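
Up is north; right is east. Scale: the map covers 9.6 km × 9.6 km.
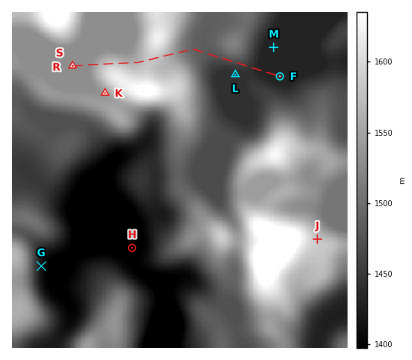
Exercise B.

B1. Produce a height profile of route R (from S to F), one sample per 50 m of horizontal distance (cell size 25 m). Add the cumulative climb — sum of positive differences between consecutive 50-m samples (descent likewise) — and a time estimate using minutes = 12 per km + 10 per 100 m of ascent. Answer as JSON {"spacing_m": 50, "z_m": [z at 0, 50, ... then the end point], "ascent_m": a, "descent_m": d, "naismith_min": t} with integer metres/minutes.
{"spacing_m": 50, "z_m": [1530, 1530, 1530, 1530, 1530, 1530, 1530, 1530, 1530, 1530, 1530, 1535, 1541, 1547, 1553, 1559, 1565, 1570, 1575, 1578, 1581, 1583, 1583, 1583, 1582, 1580, 1578, 1575, 1572, 1569, 1566, 1564, 1562, 1561, 1560, 1560, 1562, 1564, 1566, 1569, 1572, 1575, 1578, 1580, 1582, 1583, 1583, 1583, 1582, 1580, 1578, 1576, 1573, 1569, 1565, 1561, 1556, 1551, 1545, 1540, 1534, 1528, 1522, 1516, 1511, 1506, 1502, 1498, 1495, 1493, 1490, 1489, 1488, 1487, 1486, 1485, 1484, 1483, 1481, 1480, 1479, 1478, 1477, 1476, 1476, 1475, 1475, 1475, 1474, 1474, 1474, 1473, 1472, 1471, 1470, 1469, 1467, 1465, 1463, 1460, 1458, 1455, 1452, 1449, 1446, 1443, 1440, 1437, 1435, 1432, 1431, 1430, 1430, 1430, 1430, 1430, 1430, 1430, 1430, 1430, 1430, 1430, 1430], "ascent_m": 77, "descent_m": 176, "naismith_min": 81}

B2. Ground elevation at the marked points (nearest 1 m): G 1416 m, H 1397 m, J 1583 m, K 1541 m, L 1443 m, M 1430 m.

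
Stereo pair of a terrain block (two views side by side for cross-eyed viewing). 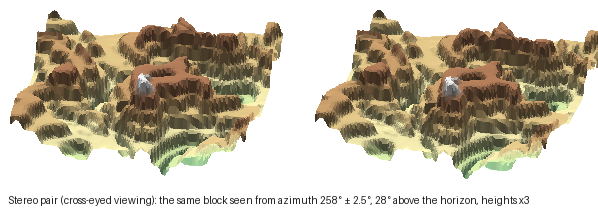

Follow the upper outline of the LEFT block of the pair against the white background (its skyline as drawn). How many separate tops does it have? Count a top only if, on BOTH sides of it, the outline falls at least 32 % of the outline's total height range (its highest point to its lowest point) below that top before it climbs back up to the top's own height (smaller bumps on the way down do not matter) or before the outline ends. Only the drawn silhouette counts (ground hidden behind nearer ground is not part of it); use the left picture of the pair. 0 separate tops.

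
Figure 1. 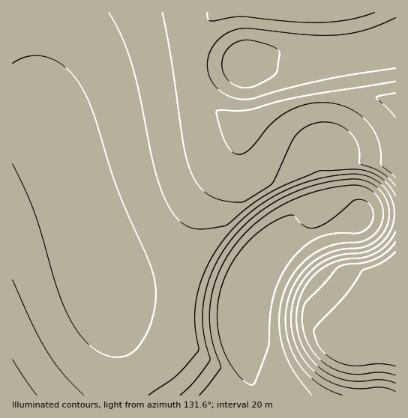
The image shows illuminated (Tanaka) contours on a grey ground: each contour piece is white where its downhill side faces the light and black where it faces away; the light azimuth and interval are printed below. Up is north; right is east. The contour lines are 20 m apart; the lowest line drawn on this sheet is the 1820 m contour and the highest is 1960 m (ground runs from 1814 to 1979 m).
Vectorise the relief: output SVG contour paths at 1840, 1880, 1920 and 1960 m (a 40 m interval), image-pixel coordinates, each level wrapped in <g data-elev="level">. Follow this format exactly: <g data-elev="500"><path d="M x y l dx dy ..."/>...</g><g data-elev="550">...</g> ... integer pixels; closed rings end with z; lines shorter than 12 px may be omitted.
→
<g data-elev="1840"><path d="M396 366l-16-2-26 2-16-4-10-5-7-8-4-6-3-12 4-8 29-30 15-22 21-9 13-10"/><path d="M396 177l-15-13-2-20-8-18-11-11-16-9-12-3-13 0-13 2-14 4-17 11-25 28-6 5-4 1-8-2-6-8-5-14-5-18 4-2 28 0 49-13 99-16"/><path d="M375 12l-29 8-32 3-72-6-30 4-4-2-1-7"/></g><g data-elev="1880"><path d="M396 383l-16-3-20 1-12 0-12-4-12-6-12-10-8-13-6-15-2-15 2-13 4-12 6-11 9-10 9-6 10-5 28-4 11-4 12-9 9-12"/><path d="M12 280l20 44 15 27 15 22 22 22"/><path d="M396 196l-12-15-16-9-14-3-34 2-32 13-20 9-18 12-24 21-26 3-8-1-8-3-12-14-12-24-8-28-12-64-8-29-10-29-13-25"/><path d="M242 87l12-1 21-12 2-4 3-16-2-5-12-5-18-4-10 2-10 6-6 11 1 12 7 11z"/></g><g data-elev="1920"><path d="M342 395l-12-5-12-6-10-9-8-10-7-11-5-13-2-13 0-13 2-14 5-14 7-12 10-11 10-7 12-5 12-3 16-1 9-3 9-6 7-10 3-8 1-9-1-8-3-8-6-7-7-5-7-4-9-1-16 1-18 3-35 12-29 19-26 24-17 28-7 15-4 16-1 15 0 15 7 33-15 21-15 14"/></g><g data-elev="1960"><path d="M249 384l3 1 3-2 13-35 4-47 6-18 8-16 14-17 16-12 18-4 24-1 9-4 5-6 1-8-1-8-6-5-6-2-6 1-24 20-16 7-10-2-11-11-5 0-8 3-14 8-11 9-11 12-10 12-8 15-6 17-3 17 1 18 4 19 6 16 10 14z"/></g>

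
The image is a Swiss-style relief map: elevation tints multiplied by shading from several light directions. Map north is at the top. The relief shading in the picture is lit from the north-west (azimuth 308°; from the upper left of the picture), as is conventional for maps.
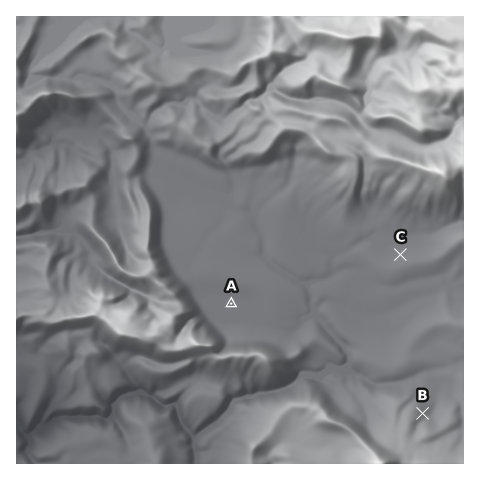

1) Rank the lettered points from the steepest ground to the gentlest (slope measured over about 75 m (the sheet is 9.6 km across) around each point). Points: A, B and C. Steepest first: B C A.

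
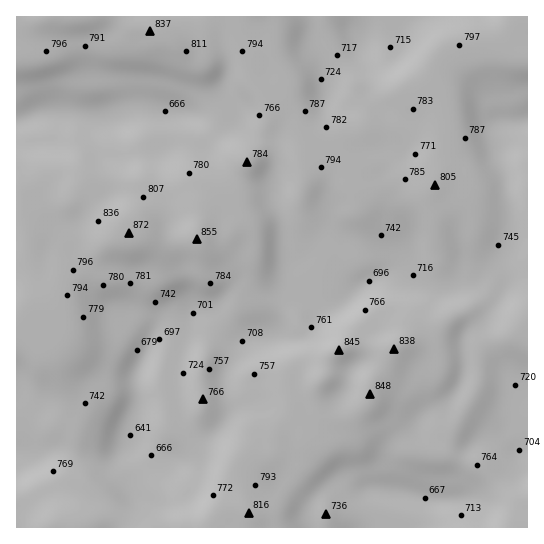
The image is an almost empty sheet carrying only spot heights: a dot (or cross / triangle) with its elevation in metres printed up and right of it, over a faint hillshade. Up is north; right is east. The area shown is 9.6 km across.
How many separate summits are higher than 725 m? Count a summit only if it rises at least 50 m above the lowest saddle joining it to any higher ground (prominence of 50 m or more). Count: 2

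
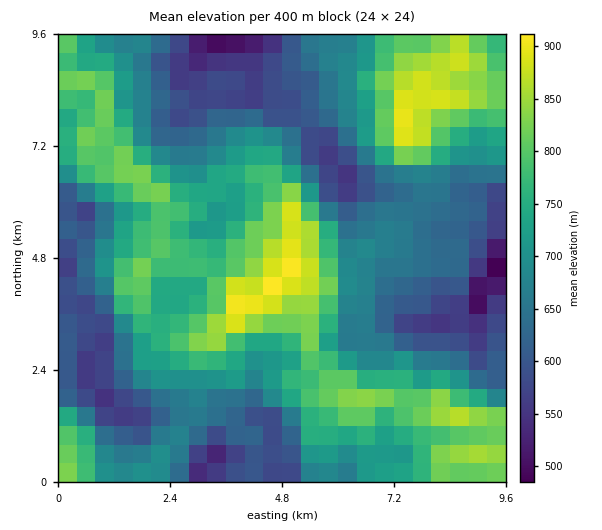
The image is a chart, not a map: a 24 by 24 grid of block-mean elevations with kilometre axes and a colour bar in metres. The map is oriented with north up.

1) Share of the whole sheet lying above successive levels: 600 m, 82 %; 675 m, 57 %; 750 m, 35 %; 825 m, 13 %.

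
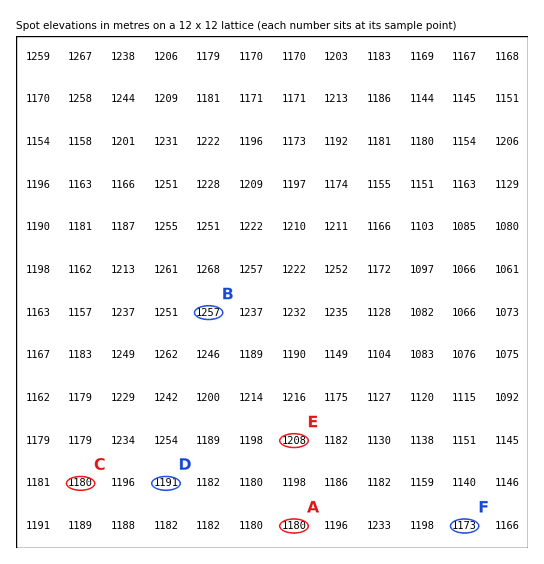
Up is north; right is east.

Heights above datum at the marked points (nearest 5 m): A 1180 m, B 1255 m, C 1180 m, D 1190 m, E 1210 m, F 1175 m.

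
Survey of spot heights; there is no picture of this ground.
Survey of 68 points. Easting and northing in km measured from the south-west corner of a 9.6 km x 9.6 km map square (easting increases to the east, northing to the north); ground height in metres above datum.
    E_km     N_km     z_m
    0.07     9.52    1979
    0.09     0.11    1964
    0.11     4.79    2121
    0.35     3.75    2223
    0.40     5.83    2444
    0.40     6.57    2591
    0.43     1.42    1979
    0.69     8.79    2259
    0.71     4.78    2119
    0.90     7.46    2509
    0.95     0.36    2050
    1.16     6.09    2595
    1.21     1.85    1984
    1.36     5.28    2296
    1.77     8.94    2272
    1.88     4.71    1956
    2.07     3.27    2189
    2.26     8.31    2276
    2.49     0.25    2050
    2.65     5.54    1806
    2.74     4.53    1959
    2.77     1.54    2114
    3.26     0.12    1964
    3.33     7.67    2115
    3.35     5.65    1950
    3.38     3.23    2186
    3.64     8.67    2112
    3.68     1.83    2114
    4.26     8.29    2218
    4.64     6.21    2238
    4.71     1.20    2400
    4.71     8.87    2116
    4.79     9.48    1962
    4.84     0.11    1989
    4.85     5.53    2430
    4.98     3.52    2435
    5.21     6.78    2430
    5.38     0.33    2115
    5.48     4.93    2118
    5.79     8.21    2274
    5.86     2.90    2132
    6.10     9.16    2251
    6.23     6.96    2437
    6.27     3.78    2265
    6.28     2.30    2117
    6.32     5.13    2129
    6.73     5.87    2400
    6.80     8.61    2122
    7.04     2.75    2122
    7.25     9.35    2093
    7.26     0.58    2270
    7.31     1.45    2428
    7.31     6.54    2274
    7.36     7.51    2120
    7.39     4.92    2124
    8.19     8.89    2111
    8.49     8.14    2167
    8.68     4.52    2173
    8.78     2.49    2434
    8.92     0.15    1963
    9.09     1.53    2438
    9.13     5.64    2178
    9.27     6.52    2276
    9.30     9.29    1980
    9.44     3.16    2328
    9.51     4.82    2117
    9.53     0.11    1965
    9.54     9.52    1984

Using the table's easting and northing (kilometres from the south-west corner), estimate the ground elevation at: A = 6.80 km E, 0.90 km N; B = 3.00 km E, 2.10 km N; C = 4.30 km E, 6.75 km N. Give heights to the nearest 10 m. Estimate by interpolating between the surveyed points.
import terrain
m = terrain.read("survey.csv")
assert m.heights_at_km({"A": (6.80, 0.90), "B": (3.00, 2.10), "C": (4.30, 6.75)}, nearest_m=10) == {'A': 2210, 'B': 2120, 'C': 2270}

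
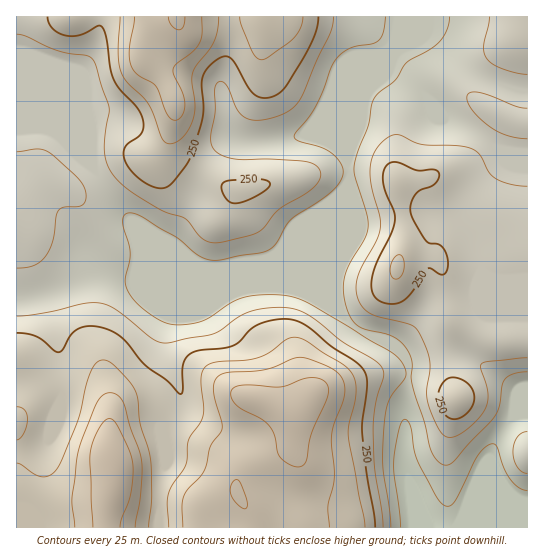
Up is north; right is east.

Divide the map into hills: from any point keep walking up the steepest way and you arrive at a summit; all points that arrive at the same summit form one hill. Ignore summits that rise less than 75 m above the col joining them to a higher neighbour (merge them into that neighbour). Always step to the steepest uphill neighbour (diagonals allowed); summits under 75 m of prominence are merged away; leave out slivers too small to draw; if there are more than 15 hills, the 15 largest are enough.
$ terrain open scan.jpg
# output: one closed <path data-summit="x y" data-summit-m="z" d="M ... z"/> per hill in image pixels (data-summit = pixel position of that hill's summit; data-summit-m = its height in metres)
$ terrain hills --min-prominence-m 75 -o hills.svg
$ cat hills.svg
<path data-summit="114 469" data-summit-m="347" d="M347 184l-13 15-20 13-26 26-13 17-10 5-18 1-30 7-16-4-32 0-36 15-30-6-13 0-36 18-38 8 1 229 396-1-2-40-7-28 0-62 5-24-1-10-4-8-9-8-40-19-14-14-4-15 0-24 11-28z"/><path data-summit="177 17" data-summit-m="328" d="M398 16l-381 0-1 282 15-1 23-6 36-18 13 0 30 6 36-15 32 0 16 4 30-7 18-1 10-5 13-17 26-26 20-13 13-13 2-5-1-27 15-37 1-19 19-45 12-12z"/><path data-summit="397 267" data-summit-m="279" d="M527 16l-128 0-4 25-12 12-18 41-2 23-15 37 0 93-11 28 0 24 4 15 14 14 40 19 9 8 4 8 1 10-5 24 0 62 7 28 3 41 43-1 15-25 27-67 15-19 14-2z"/>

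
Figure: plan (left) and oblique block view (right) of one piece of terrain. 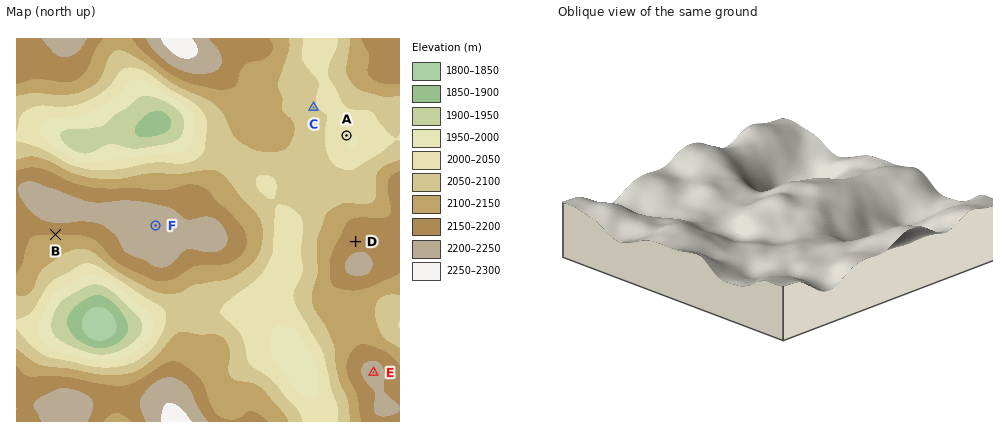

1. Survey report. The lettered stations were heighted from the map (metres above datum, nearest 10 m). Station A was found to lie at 2000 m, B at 2150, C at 2060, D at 2180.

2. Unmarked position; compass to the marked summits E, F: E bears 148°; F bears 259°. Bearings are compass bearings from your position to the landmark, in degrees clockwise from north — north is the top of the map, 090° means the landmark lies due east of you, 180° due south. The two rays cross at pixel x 268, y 204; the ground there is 2060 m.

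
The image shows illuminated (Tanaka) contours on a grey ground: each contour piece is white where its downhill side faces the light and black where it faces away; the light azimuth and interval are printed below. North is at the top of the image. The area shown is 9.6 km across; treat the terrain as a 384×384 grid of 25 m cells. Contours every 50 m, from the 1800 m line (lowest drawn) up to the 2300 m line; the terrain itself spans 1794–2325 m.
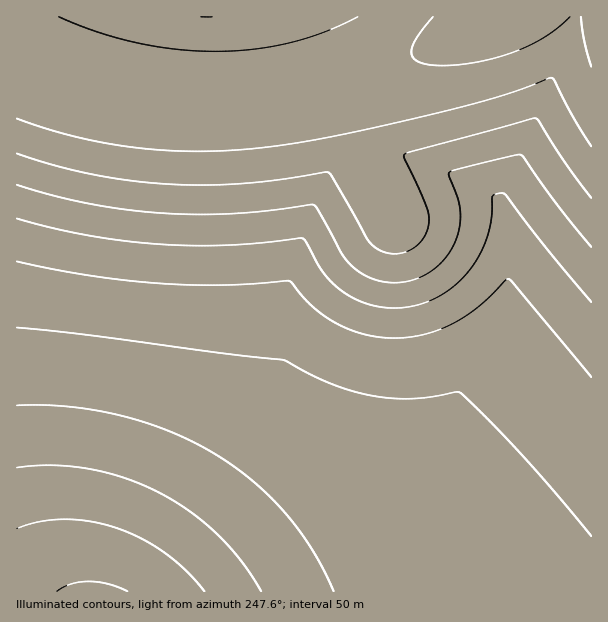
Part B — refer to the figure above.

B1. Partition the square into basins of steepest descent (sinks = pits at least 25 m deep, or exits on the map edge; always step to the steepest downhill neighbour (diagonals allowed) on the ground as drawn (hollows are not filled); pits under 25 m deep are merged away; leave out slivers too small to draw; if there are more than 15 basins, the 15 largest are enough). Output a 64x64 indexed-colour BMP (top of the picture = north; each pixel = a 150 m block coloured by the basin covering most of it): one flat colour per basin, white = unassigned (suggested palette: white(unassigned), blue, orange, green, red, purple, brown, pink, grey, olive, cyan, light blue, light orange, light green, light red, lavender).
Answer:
<image width="64" height="64" href="data:image/bmp;base64,Qk12CAAAAAAAAHYAAAAoAAAAQAAAAEAAAAABAAQAAAAAAAAIAAATCwAAEwsAABAAAAAAAAAA////ALR3HwAOf/8ALKAsACgn1gC9Z5QAS1aMAMJ34wB/f38AIr28AM++FwDox64AeLv/AIrfmACWmP8A1bDFABERERERERERERERERERERERERERERERERERERERERERERERERERERERERERERERERERERERERERERERERERERERERERERERERERERERERERERERERERERERERERERERERERERERERERERERERERERERERERERERERERERERERERERERERERERERERERERERERERERERERERERERERERERERERERERERERERERERERERERERERERERERERERERERERERERERERERERERERERERERERERERERERERERERERERERERERERERERERERERERERERERERERERERERERERERERERERERERERERERERERERERERERERERERERERERERERERERERERERERERERERERERERERERERERERERERERERERERERERERERERERERERERERERERERERERERERERERERERERERERERERERERERERERERERERERERERERERERERERERERERERERERERERERERERERERERERERERERERERERERERERERERERERERERERERERERERERERERERERERERERERERERERERERERERERERERERERERERERERERERERERERERERERERERERERERERERERERERERERERERERERERERERERERERERERERERERERERERERERERERERERERERERERERERERERERERERERERERERERERERERERERERERERERERERERERERERERERERERERERERERERERERERERERERERERERERERERERERERERERERERERERERERERERERERERERERERERERERERERERERERERERERERERERERERERERERERERERERERERERERERERERERERERERERERERERERERERERERERERERERERERERERERERERERERERERERERERERERERERERERERERERERERERERERERERERERERERERERERERERERERERERERERERERERERERERERERERERERERERERERERERERERERERERERERERERERERERERERERERERERERERERERERERERERERERERERERERERERERERERERERERERERERERERERERERERERERERERERERERERERERERERERERERERERERERERERERERERERERERERERERERERERERERERERERERERERERERERERERERERERERERERERERERERERERERERERERERERERERERERERERERERERERERERERERERERERERERERERERERERERERERERERERERERERERERERERERERERERERERERERERERERERERERERERERERERERERERERERERERERERERERERERERERERERERERERERERERERERERERERERERERERERERERERERERERERERERERERERERERERERERERERERERERERERERERERERERERERERERERERERERERERERERERERERERERERERERERERERERERERERERERERERERERERERERERERERERERERERERERERERERERERERERERERERERERERERERERERERERERERERERERERERERERERERERERERERERERERERERERERERERERERERERERERERERERERERERERERERERERERERERERERERERERERERERERERERERERERERERERERERERERERERERERERERERERERERERERERERERERERERERERERERERERERERERERERERERERERERERERERERERERERERERERERERERERERERERERERERERERERERERERERERERERERERERERERERERERERERERERERERERERERERERERERERERERERERERERERERERERERERERERERERERERERERERERERERERERERERERERERERERERERERERERERERERERERERERERERERERERERERERERERERERERERERERERERERERERERERERERERERERERERERERERERERERERERERERERERERERERERERERERERERERERERERERERERERERERERERERERERERERERERERERERERERERERERERERERERERERERERERERERERERERERERERERERERERERERERERERERERERERERERERERERERERERERERERERERERERERERERERERERERERERERERERERERERERERERERERERESIiIiIiIiIiIiIRERERERERERERERERERERERERESIiIiIiIiIiIiIiIiIiERERERERERERERERERERERIiIiIiIiIiIiIiIiIiIiIiIhERERERERERERERERESIiIiIiIiIiIiIiIiIiIiIiIiIhEREREREREREREREiIiIiIiIiIiIiIiIiIiIiIiIiIiIiERERERERERERESIiIiIiIiIiIiIiIiIiIiIiIiIiIiIiERERERERERERIiIiIiIiIiIiIiIiIiIiIiIiIiIiIiIiEREREREREREiIiIiIiIiIiIiIiIiIiIiIiIiIiIiIiIiERERERERESIiIiIiIiIiIiIiIiIiIiIiIiIiIiIiIiIiERERERER"/>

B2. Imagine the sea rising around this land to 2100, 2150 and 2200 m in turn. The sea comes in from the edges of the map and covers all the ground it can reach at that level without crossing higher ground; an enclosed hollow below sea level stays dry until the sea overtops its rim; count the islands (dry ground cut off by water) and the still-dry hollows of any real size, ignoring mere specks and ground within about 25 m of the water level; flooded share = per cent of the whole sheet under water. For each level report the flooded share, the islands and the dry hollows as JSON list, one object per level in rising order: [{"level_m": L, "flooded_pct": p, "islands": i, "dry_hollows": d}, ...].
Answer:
[{"level_m": 2100, "flooded_pct": 58, "islands": 0, "dry_hollows": 0}, {"level_m": 2150, "flooded_pct": 65, "islands": 0, "dry_hollows": 0}, {"level_m": 2200, "flooded_pct": 72, "islands": 0, "dry_hollows": 0}]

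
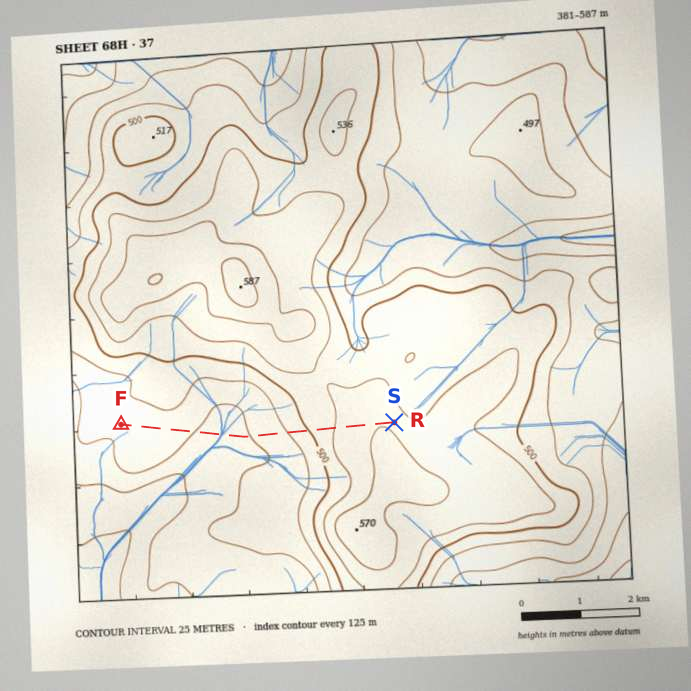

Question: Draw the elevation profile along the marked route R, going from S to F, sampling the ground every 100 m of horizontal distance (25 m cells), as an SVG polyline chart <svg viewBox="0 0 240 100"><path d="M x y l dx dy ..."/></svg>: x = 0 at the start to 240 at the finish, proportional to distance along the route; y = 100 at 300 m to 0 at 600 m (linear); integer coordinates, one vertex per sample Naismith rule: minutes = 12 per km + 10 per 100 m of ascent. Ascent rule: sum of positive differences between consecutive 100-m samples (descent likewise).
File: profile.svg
<svg viewBox="0 0 240 100"><path d="M0 20l5-2 5-1 5 1 5 0 5 1 5 1 5 0 5 1 5 1 5 2 5 2 5 2 5 2 5 2 5 1 5 3 5 2 4 2 5 2 5 2 5 2 5 1 5 1 5 1 5 1 5 1 5 1 5 1 5 1 5 0 5 0 5 0 5-1 5-1 5-2 5-1 5-2 5-1 5-1 5-1 5 0 5 0 5 1 5 0 5 1 5 1 5 0 5 0 1 0"/></svg>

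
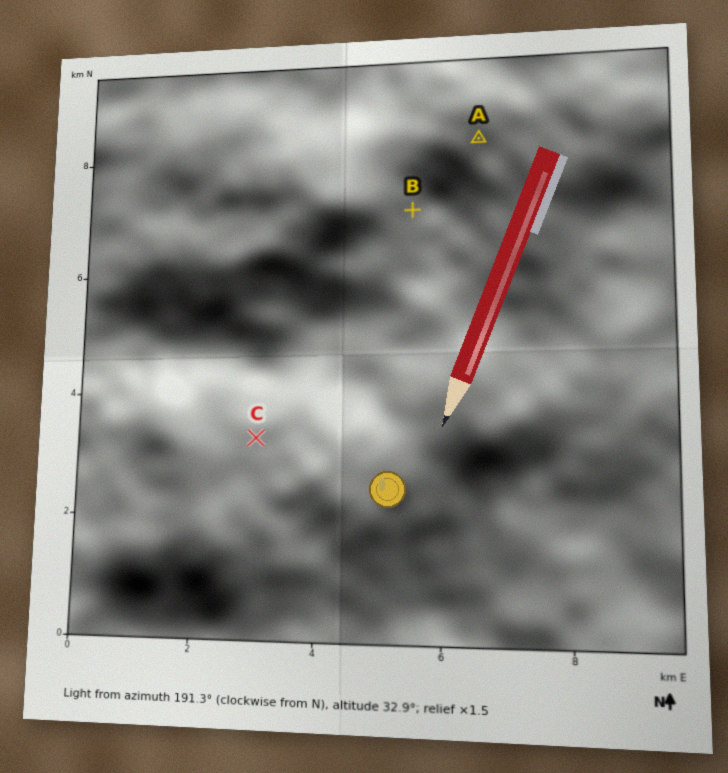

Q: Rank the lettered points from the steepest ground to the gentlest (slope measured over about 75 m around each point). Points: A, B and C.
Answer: B A C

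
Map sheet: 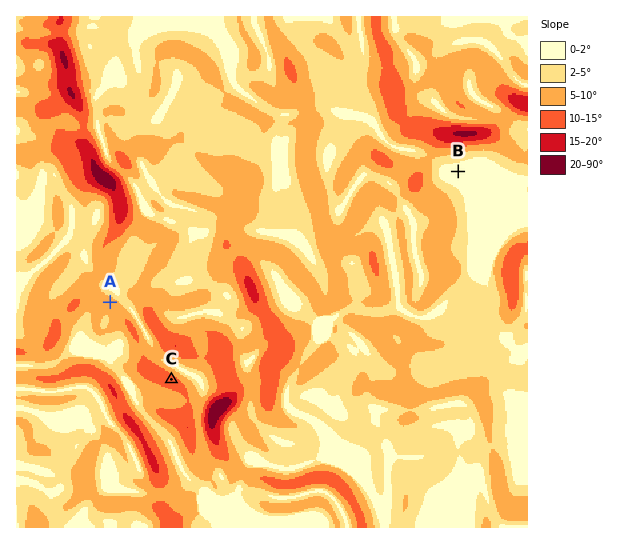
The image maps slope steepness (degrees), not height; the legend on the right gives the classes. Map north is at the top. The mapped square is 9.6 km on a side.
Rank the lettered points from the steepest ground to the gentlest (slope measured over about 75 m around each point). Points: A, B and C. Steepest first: C A B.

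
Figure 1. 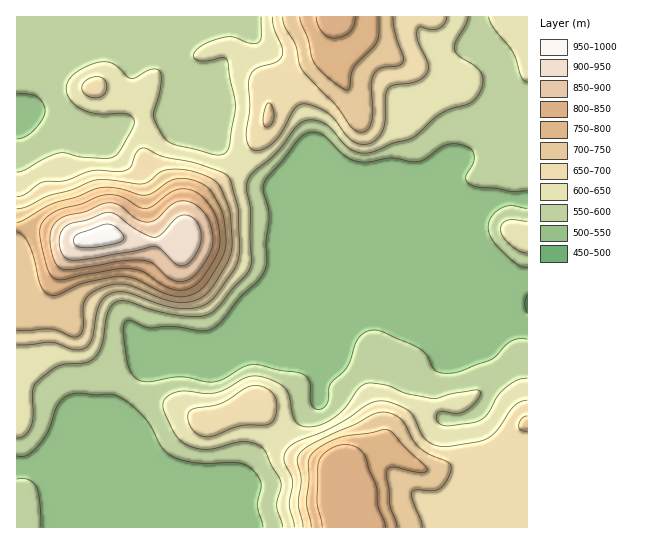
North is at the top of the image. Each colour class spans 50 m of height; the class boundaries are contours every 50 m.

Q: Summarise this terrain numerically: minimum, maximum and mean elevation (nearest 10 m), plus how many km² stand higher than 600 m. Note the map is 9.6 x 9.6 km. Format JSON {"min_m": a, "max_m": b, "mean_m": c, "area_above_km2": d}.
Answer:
{"min_m": 500, "max_m": 970, "mean_m": 610, "area_above_km2": 40.8}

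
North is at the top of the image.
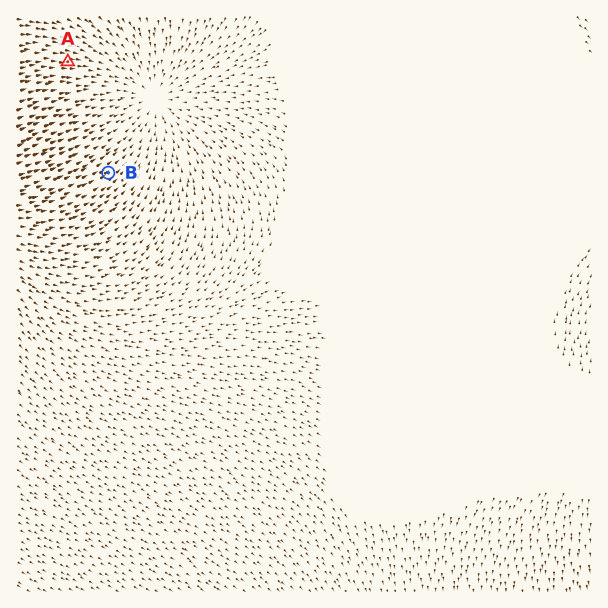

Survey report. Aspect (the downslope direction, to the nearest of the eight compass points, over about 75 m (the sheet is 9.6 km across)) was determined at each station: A E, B NE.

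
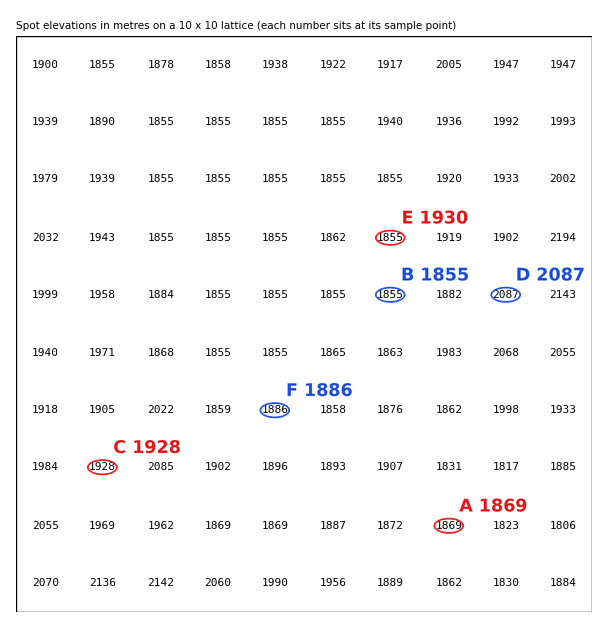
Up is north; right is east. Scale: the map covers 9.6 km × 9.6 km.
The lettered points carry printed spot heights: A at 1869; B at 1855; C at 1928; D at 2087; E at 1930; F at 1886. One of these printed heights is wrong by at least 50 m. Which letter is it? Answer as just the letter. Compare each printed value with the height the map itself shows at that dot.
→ E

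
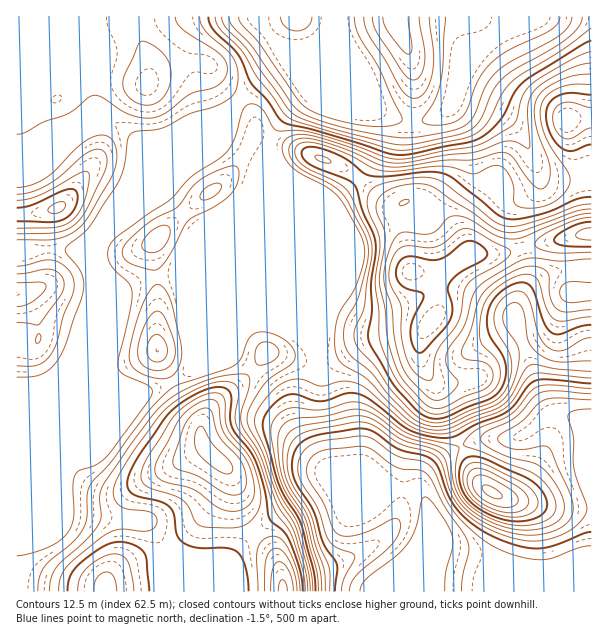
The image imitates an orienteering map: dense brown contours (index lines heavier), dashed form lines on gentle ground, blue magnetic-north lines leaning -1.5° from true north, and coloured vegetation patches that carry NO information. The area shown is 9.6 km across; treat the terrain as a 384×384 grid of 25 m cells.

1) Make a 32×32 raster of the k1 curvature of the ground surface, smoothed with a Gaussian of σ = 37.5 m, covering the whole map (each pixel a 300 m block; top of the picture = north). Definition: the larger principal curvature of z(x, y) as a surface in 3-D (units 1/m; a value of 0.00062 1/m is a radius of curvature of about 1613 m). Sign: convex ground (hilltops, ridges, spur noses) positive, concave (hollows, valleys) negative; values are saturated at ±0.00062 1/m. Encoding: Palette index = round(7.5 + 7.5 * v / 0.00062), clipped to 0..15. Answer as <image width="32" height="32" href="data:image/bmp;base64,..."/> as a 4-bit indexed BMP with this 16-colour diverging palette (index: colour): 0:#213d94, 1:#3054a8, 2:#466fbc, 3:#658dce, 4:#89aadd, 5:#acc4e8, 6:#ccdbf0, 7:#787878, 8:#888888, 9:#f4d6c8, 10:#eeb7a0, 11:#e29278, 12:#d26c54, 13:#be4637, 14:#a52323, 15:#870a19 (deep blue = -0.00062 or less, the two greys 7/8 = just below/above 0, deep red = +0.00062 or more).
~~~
<image width="32" height="32" href="data:image/bmp;base64,Qk12AgAAAAAAAHYAAAAoAAAAIAAAACAAAAABAAQAAAAAAAACAAATCwAAEwsAABAAAAAAAAAAlD0hAKhUMAC8b0YAzo1lAN2qiQDoxKwA8NvMAHh4eACIiIgAyNb0AKC37gB4kuIAVGzSADdGvgAjI6UAGQqHAIiZmYiIh3j/mHd4iImId4iJmqqYeId5/5q5iIiJiIiHeHeamYiHiu53m6iHeIiZh4d3mYeJmIndhniqh4maqqmId4mHeIib2ph3ioia3+y5iIiaqYh5vraId4iIv/7KmIiJmqupit11Z4eIZ++4mYeIiHiZqazblmd3iWjsh4mHiIh4iZq8mZh3doqbuHd5iIiIiHir2meJmIeKvJeJiIeIiIiImu2YeKqZmbzLu3Z4iIiIiJityYiZmJnLvcqHiZmIiLu4eKuZmZiKyYnLqqubiIicyIeLuoiZmsh5qZqYepeHjLiIipiImYq7mYeKlomXh4uniIh4iJiKm6hmeri6mIeKqIiIiIiJqompdnq8q7mIiYeIiIiHecupmaiJmHmYiaqXiIiIiHfMqrvNqYd4mIm8uHiIiIh32nebvO/+3LqIitqIiIiHi8l3qnaKvs78h4icyYiId5y6mqh3dolnvaiHec2YiHnLvMqImYeId4vJiIiKt4rf/am7qql4mIiJuoiId6if/9p2eaqqiLiYeJmIiHeavriIh3d3mYrJmYh4iYeIi6h3d3mXZ5ibyoiZiZmYiJuXd3eJqHiZq6l4iIiZiIqph3h3eriImZioiId3iYibqHd3h4u4eIiHmYiId4mIupiIiIicmHiIh3qIiIiYeadnmpiJq4iIh3Zp"/>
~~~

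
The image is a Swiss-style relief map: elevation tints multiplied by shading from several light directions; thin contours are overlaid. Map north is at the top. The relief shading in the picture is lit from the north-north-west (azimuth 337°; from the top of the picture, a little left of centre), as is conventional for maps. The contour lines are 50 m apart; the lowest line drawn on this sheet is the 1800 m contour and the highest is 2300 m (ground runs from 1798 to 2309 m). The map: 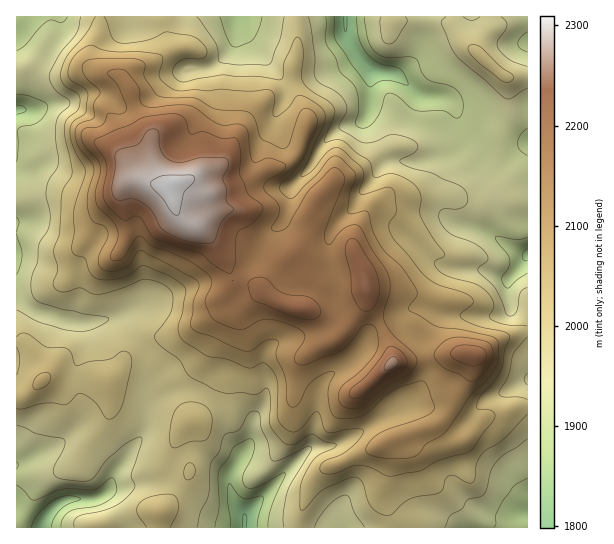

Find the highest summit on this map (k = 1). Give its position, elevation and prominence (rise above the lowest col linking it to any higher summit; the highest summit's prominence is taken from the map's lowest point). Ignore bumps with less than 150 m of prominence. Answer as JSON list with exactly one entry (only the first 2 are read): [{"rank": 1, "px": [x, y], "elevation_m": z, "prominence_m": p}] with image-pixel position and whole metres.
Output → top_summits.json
[{"rank": 1, "px": [173, 183], "elevation_m": 2309, "prominence_m": 511}]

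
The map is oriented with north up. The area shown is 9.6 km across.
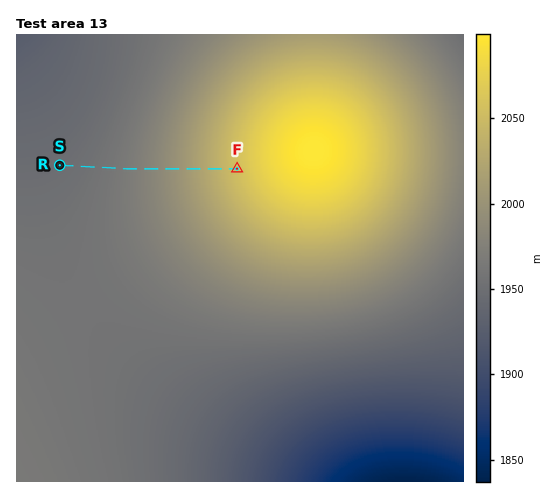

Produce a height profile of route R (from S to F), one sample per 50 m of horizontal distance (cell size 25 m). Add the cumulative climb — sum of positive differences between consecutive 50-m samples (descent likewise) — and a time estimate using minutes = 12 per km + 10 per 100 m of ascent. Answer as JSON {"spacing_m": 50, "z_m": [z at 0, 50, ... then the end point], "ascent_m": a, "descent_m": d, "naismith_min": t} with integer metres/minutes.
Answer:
{"spacing_m": 50, "z_m": [1949, 1950, 1950, 1950, 1951, 1951, 1951, 1952, 1952, 1952, 1953, 1953, 1954, 1954, 1955, 1956, 1956, 1957, 1958, 1958, 1959, 1960, 1961, 1961, 1962, 1963, 1964, 1965, 1966, 1967, 1968, 1970, 1971, 1972, 1973, 1975, 1976, 1977, 1979, 1980, 1982, 1983, 1985, 1986, 1988, 1990, 1992, 1993, 1995, 1997, 1999, 2001, 2003, 2005, 2007, 2009, 2011, 2013, 2015, 2017, 2019, 2022, 2024, 2026, 2028, 2031, 2033, 2035, 2037, 2040, 2042, 2044, 2046, 2048, 2051, 2053, 2055, 2055], "ascent_m": 106, "descent_m": 0, "naismith_min": 56}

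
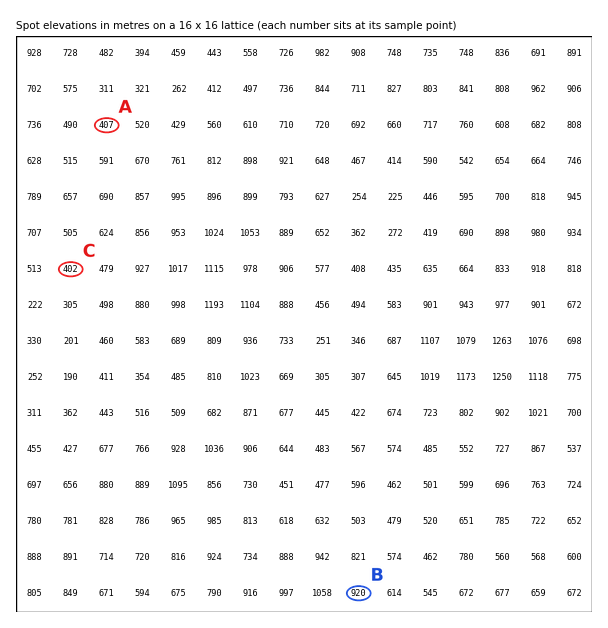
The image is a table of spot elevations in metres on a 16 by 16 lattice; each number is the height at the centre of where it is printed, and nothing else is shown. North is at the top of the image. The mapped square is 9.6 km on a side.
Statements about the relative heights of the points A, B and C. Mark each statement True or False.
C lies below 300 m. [False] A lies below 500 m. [True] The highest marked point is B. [True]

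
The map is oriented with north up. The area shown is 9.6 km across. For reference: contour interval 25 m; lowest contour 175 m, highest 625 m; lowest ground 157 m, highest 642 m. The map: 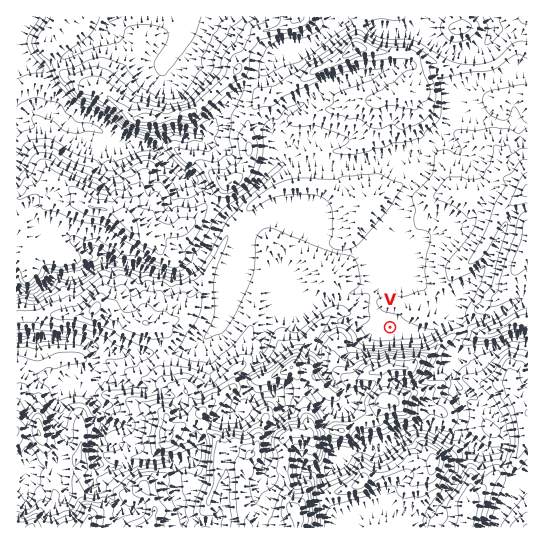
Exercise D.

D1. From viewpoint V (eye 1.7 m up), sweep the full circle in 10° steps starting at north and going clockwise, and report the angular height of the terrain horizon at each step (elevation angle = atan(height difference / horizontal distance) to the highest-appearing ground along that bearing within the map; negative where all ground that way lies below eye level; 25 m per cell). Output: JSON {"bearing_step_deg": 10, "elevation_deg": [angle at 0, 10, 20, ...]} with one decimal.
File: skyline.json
{"bearing_step_deg": 10, "elevation_deg": [0.9, 1.0, 1.0, 0.8, 1.0, 1.5, 2.2, 2.2, 2.0, 3.5, 3.3, 4.5, 5.7, 8.5, 12.3, 13.9, 14.8, 15.8, 16.9, 15.6, 14.0, 12.5, 9.2, 6.5, 5.9, 5.7, 5.2, 3.0, 2.5, 2.0, 1.0, 1.0, 0.7, 0.5, 0.6, 1.1]}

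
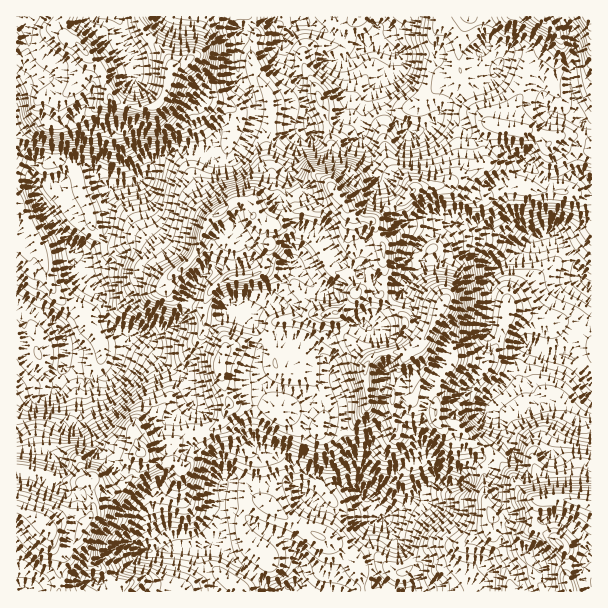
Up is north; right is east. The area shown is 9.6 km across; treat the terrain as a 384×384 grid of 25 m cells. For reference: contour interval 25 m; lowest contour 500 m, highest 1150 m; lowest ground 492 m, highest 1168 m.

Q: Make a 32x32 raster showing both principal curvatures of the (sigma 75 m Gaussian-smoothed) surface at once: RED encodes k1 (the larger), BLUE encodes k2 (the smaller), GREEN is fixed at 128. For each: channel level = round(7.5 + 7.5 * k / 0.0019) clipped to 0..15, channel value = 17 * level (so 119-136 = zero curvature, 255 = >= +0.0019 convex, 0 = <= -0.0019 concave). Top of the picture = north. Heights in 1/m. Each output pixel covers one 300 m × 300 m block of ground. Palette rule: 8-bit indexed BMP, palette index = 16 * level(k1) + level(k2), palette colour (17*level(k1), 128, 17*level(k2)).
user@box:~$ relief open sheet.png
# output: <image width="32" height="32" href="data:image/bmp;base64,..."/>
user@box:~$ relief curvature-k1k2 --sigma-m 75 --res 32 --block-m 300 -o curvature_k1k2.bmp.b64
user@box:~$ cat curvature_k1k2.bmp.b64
<image width="32" height="32" href="data:image/bmp;base64,Qk02CAAAAAAAADYEAAAoAAAAIAAAACAAAAABAAgAAAAAAAAEAAATCwAAEwsAAAABAAAAAAAAAIAAABGAAAAigAAAM4AAAESAAABVgAAAZoAAAHeAAACIgAAAmYAAAKqAAAC7gAAAzIAAAN2AAADugAAA/4AAAACAEQARgBEAIoARADOAEQBEgBEAVYARAGaAEQB3gBEAiIARAJmAEQCqgBEAu4ARAMyAEQDdgBEA7oARAP+AEQAAgCIAEYAiACKAIgAzgCIARIAiAFWAIgBmgCIAd4AiAIiAIgCZgCIAqoAiALuAIgDMgCIA3YAiAO6AIgD/gCIAAIAzABGAMwAigDMAM4AzAESAMwBVgDMAZoAzAHeAMwCIgDMAmYAzAKqAMwC7gDMAzIAzAN2AMwDugDMA/4AzAACARAARgEQAIoBEADOARABEgEQAVYBEAGaARAB3gEQAiIBEAJmARACqgEQAu4BEAMyARADdgEQA7oBEAP+ARAAAgFUAEYBVACKAVQAzgFUARIBVAFWAVQBmgFUAd4BVAIiAVQCZgFUAqoBVALuAVQDMgFUA3YBVAO6AVQD/gFUAAIBmABGAZgAigGYAM4BmAESAZgBVgGYAZoBmAHeAZgCIgGYAmYBmAKqAZgC7gGYAzIBmAN2AZgDugGYA/4BmAACAdwARgHcAIoB3ADOAdwBEgHcAVYB3AGaAdwB3gHcAiIB3AJmAdwCqgHcAu4B3AMyAdwDdgHcA7oB3AP+AdwAAgIgAEYCIACKAiAAzgIgARICIAFWAiABmgIgAd4CIAIiAiACZgIgAqoCIALuAiADMgIgA3YCIAO6AiAD/gIgAAICZABGAmQAigJkAM4CZAESAmQBVgJkAZoCZAHeAmQCIgJkAmYCZAKqAmQC7gJkAzICZAN2AmQDugJkA/4CZAACAqgARgKoAIoCqADOAqgBEgKoAVYCqAGaAqgB3gKoAiICqAJmAqgCqgKoAu4CqAMyAqgDdgKoA7oCqAP+AqgAAgLsAEYC7ACKAuwAzgLsARIC7AFWAuwBmgLsAd4C7AIiAuwCZgLsAqoC7ALuAuwDMgLsA3YC7AO6AuwD/gLsAAIDMABGAzAAigMwAM4DMAESAzABVgMwAZoDMAHeAzACIgMwAmYDMAKqAzAC7gMwAzIDMAN2AzADugMwA/4DMAACA3QARgN0AIoDdADOA3QBEgN0AVYDdAGaA3QB3gN0AiIDdAJmA3QCqgN0Au4DdAMyA3QDdgN0A7oDdAP+A3QAAgO4AEYDuACKA7gAzgO4ARIDuAFWA7gBmgO4Ad4DuAIiA7gCZgO4AqoDuALuA7gDMgO4A3YDuAO6A7gD/gO4AAID/ABGA/wAigP8AM4D/AESA/wBVgP8AZoD/AHeA/wCIgP8AmYD/AKqA/wC7gP8AzID/AN2A/wDugP8A/4D/AHV11nNx1vfWpqmUt8izlHGmh5ekk7eUlpd2hMa1k/iShZbGlvWlg6WGhqa2gqe6k4aGp6XX1pOnl3Z1laZy83OHuLTXk3JicnOEdHSoqJaDp7i2pqZitrjIppWlcrX5lJfJtdfHlYWGZZWVhbeFhbfIqJZ0c4WVqJa2t6T31KOD57i2pvmUdJWWyJWFlpe4pnSVp5RjlIVjhabWctakpMenhXKVxeeVcpbWdHSXl6d0hbaCUJWlc6S057PG+Pj42LXGs9jqktWlpPpzU4WWhYaDk4SVprelcXDTgviik4ODpYST+YKVyOe0xrR0p5eVg5e5hYS4lJaUt6PGcPd1l6iWp6SEpbfXlJamxpaWdIW3ybilhLbHg8bH97WB2KemdaWopnOFlfqldZaU55alyKemp8H2srWk+OZicpWUtoWFdHKEloZ0tra4hHTXp5aYl4WWcPnApqT3hIKEmIaFp4aHhoSWhGSFp7eTlPZ1dYWVl4Ry9oCkpdVzlYKFl6iYhnWmc4angoWVg4Sm+XWFqJeYc6T4YNa1k9ikuJOXh4WDhbmDlqeVhYWFuKTpt4SXh4WFxcT09/iC15TGhGSEhYeVp2C3t4NRgoOE5bWVlKaEhZSkZWO01tW0Y5K2hZiXloWTpce1xKWmlLL2YoWFpaXm+cR0lNaU+MiDkdmll5iXhpfXlmKVtfrpgPaScYN1lpRh6NbWYKfr+6ShyYaGhoaYx6V0hJW4tvezkPX3+LSVhKa0g9WRo8bmhXCnppeGc5fYhHOGhLaWhPWklIKjpGOGpqWF+HODo6SjcpKFp6WGl9iAg7Smp5d2g/aWlbbXk6aEt3T3pYK4lqenhXJ0hIfGopK4tpSohoaE+KWEyNiThXXX98aDhXWEg4SGhEGDldZwt5elpaiVhqak9+bIdLbExveTw/WEc5W3uJW3tsfHkqOGt3RycWOnl5Slx8emo6P6tYNTx/n2yJWEtsi2x6aDppakcpWFcaa4hXJytaeR+cbHoqbGloanx8ilcqSVkoJyknKFt4RhgJKEl3K2loKSs3Jz13SGlpeGpIJy2Za2w9nZxqeltbfFpYWFlZWmdVHWhnTWYnN1ppS319e3uJW2t6ekxaXk+baTqJSnlLeGk8WGhaaml3SWuKiXlnSEc8bJuKaz+LPl+IOmppWVt5Tnt4aGhbe3l5WVhqeXhpaVxoaGpsS0UnP4laSEcteWg+eFhpeGdLaXmId0lpeGg5WVh3W295R0hPn46YOS14SmpWN0p5ZjpZanhoaFlpajkqOVx/iUdIP2taf4s4LXcafIppZ0hISnlqeGdHSElPWRk6fWg5Wk5tVkdcSDc9akg5KVtpZ1hJa4l6aUlpb3oLU="/>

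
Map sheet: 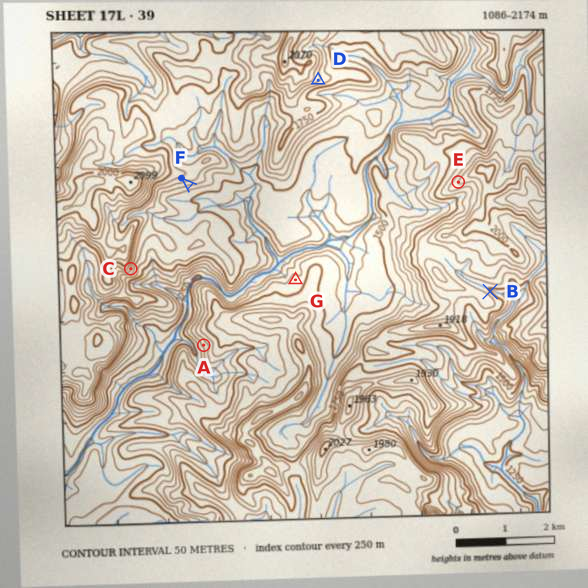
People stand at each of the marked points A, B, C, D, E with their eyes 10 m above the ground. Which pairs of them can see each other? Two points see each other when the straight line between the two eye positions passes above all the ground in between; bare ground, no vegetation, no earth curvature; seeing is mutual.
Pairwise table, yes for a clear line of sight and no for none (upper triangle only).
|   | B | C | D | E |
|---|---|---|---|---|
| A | no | yes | no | no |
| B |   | no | no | no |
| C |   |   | yes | yes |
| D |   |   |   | yes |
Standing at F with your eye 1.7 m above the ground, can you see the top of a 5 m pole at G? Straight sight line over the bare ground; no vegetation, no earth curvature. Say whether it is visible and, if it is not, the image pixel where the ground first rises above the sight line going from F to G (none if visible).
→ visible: true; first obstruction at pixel None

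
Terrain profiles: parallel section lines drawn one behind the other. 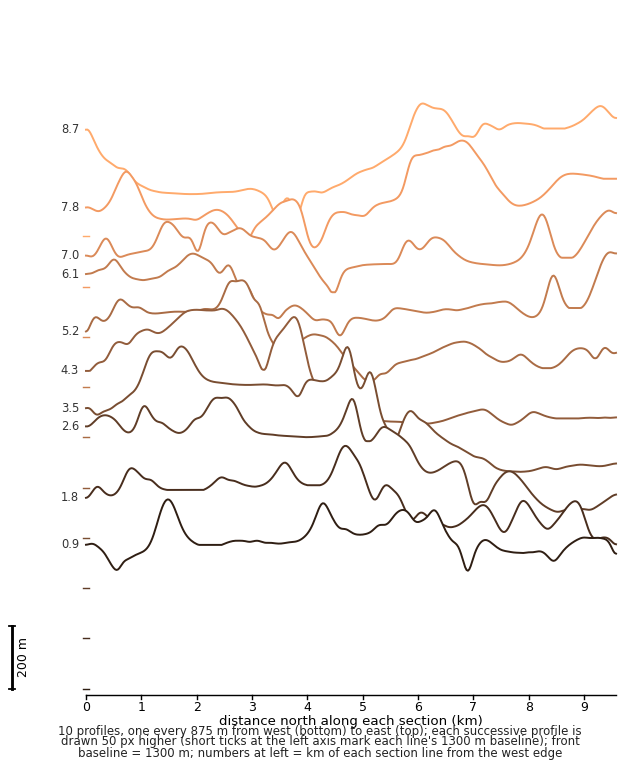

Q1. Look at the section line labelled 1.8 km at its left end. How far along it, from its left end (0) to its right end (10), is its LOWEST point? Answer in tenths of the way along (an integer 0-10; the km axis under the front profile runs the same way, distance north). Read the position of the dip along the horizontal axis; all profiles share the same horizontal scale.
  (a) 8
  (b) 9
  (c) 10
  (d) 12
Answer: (c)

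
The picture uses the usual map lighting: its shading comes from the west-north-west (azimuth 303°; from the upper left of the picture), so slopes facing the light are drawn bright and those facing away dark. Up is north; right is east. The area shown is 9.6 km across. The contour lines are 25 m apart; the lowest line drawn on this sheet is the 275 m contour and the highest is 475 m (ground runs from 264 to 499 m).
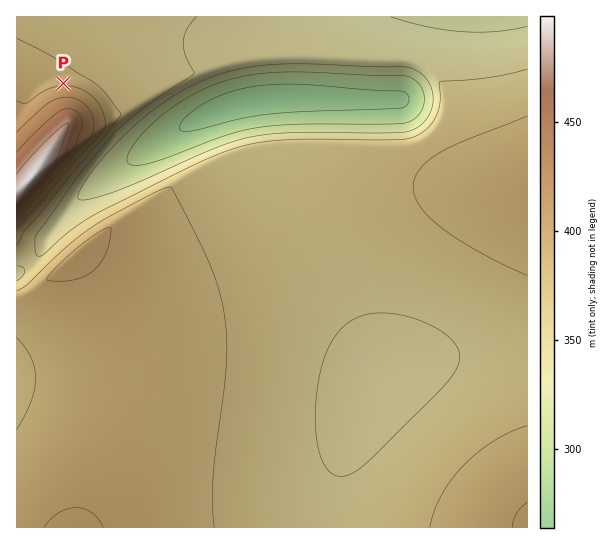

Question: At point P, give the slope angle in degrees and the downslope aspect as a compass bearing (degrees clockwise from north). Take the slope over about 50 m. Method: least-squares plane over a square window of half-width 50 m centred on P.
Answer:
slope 7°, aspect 359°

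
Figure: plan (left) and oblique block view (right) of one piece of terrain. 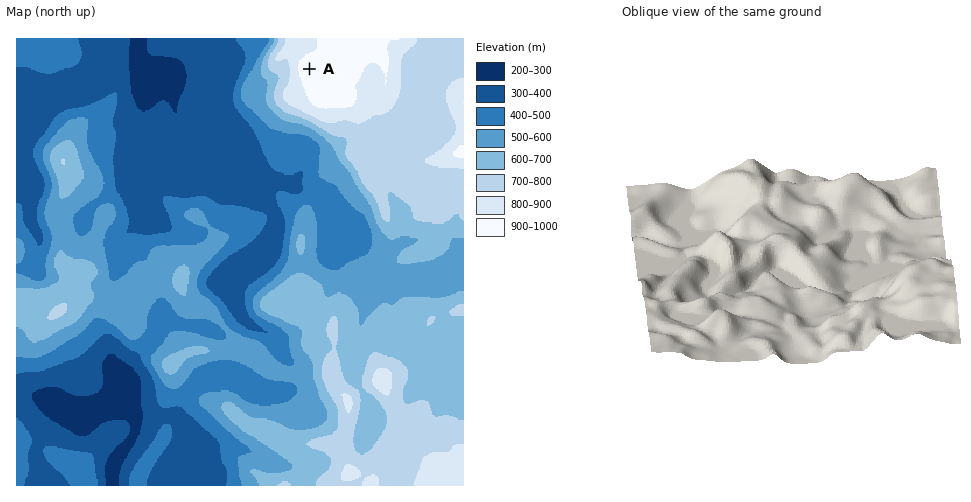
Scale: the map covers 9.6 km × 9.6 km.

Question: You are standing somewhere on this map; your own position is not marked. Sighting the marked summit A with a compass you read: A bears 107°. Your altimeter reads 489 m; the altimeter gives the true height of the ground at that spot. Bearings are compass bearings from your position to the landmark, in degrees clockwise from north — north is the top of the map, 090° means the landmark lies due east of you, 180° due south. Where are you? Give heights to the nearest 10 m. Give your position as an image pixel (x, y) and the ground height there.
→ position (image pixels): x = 260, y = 54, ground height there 490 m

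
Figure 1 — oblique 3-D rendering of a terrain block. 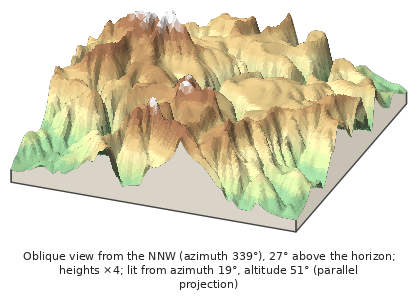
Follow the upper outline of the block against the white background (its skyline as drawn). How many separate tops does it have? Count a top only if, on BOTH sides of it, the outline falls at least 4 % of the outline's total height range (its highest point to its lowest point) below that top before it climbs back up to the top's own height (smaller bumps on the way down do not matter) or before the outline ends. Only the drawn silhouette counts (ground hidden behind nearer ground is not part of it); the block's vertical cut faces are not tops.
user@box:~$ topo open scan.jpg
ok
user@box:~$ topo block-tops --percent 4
5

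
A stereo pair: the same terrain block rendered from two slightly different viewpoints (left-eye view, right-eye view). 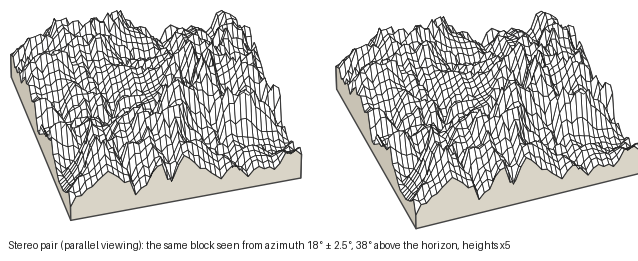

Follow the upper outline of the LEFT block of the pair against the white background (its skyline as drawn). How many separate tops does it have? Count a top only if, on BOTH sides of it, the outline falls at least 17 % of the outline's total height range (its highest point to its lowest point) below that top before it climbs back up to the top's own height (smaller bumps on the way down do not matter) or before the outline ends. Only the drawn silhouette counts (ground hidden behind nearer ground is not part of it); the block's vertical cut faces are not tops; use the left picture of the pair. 2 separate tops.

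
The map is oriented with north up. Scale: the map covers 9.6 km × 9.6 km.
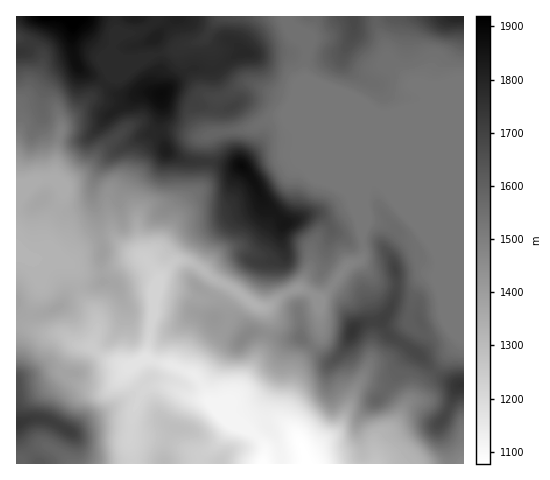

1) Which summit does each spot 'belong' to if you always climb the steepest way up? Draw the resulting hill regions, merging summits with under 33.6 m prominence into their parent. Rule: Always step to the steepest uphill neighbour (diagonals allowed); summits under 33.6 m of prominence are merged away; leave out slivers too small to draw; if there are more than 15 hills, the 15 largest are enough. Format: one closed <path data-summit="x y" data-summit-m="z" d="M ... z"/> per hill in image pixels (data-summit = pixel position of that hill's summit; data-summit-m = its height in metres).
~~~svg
<path data-summit="73 17" data-summit-m="1919" d="M286 16l-269 0-1 239 23 4 9-6-3-12 1-14 18-32-2-9-8-6 3-35 6-23 11-8 37-37 20-9 14-10 28-7 8-5 2 1-1 7 2 7 14 28 10 7 10 2-4 20 0 13 2 2 32-4 23-10 14-3 5 10 8 8 10 23 27 27 15 9 6 12 1-3-52-121 3-36-14-12z"/><path data-summit="242 166" data-summit-m="1885" d="M285 116l-14 3-19 9-36 5-9 4 2 27-6 22-19 18-21 39-16 16 9 13 3 9 3-7 11-12 5-2 10 1 13 7 12 10 23 12 17 14 12 4 20-14 10-5 11 1 14 10 10-10 16-24 12-5 4-4 0-36-10-25-4-5-13-7-27-27-10-23-8-8z"/><path data-summit="161 94" data-summit-m="1881" d="M182 46l-9 5-28 7-14 10-20 9-37 37-11 8-6 23-3 35 8 6 2 9-18 32-1 14 3 12-2 3 6-1 12 7 5 0 19-17 24-6 34 21 17-17 21-39 19-18 6-22-2-27 9-5-2-14 4-20-10-2-10-7-14-28z"/><path data-summit="353 330" data-summit-m="1748" d="M376 182l-6 1-6 10-2 64-4 4-11 5-17 24-12 10 2 36-25 34-11 48 13 17 8 20 34-27 14-35 8-11 11 3 13 7 14 14 0 11 7-12 10-8 10-16 15-16 19-26-16-43 0 15 4 9-2 5-16 8-9 0-11-7-1-11 6-22 11-15 8-1 3-3 3-5 0-12-6-14-46-53z"/><path data-summit="17 423" data-summit-m="1742" d="M52 255l-12 4-24-3 0 207 115 1-2-26 4-24 8-19 6-6-10-8-7-14-26-9-12-11 6-15-2-16-16-23-6-24z"/><path data-summit="463 385" data-summit-m="1750" d="M463 184l-82 1 53 58 6 14 0 12-3 5-3 3-8 1-11 15-6 22 1 11 11 7 9 0 16-8 2-5-4-9 0-15 15 37 0 8-18 24-15 16-10 16-10 8-9 16 3-11-4-7-14-14-21-7-8 11-14 35-20 17-14 8 2 11 157-1z"/><path data-summit="354 17" data-summit-m="1680" d="M376 16l-89 1 7 16 14 12-3 36 57 136 0-16 4-14 4-4 6-1 26-27 22-51 0-8-24-24-12-9-2-17-7-15z"/><path data-summit="459 17" data-summit-m="1798" d="M463 16l-87 1 0 7 11 26 1 13 12 9 24 24 0 8-22 51-26 26 1 2 87 0z"/><path data-summit="165 462" data-summit-m="1311" d="M166 386l-19 2-10 14-4 12-4 24 3 26 131-1 3-10-3-9-6-8-20-14-6-6-2-6-21-10-20-4z"/>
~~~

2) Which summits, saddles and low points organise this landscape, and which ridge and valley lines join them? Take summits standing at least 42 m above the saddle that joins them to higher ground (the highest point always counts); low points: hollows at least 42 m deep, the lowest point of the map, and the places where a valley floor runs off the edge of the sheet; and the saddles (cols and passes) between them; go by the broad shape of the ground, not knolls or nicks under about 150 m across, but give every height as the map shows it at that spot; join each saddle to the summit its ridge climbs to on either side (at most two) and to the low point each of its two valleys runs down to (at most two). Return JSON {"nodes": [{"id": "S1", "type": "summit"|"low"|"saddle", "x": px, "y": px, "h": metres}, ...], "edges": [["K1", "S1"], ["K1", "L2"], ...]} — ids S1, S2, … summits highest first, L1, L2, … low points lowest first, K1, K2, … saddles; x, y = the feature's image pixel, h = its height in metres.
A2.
{"nodes": [
{"id": "S1", "type": "summit", "x": 71, "y": 17, "h": 1919},
{"id": "S2", "type": "summit", "x": 242, "y": 166, "h": 1885},
{"id": "S3", "type": "summit", "x": 161, "y": 94, "h": 1881},
{"id": "S4", "type": "summit", "x": 460, "y": 17, "h": 1798},
{"id": "S5", "type": "summit", "x": 462, "y": 385, "h": 1750},
{"id": "S6", "type": "summit", "x": 353, "y": 332, "h": 1748},
{"id": "S7", "type": "summit", "x": 17, "y": 424, "h": 1742},
{"id": "S8", "type": "summit", "x": 353, "y": 17, "h": 1680},
{"id": "S9", "type": "summit", "x": 235, "y": 349, "h": 1441},
{"id": "L1", "type": "low", "x": 306, "y": 463, "h": 1077},
{"id": "K1", "type": "saddle", "x": 104, "y": 83, "h": 1783},
{"id": "K2", "type": "saddle", "x": 207, "y": 161, "h": 1731},
{"id": "K3", "type": "saddle", "x": 434, "y": 371, "h": 1641},
{"id": "K4", "type": "saddle", "x": 376, "y": 17, "h": 1603},
{"id": "K5", "type": "saddle", "x": 227, "y": 132, "h": 1584},
{"id": "K6", "type": "saddle", "x": 385, "y": 391, "h": 1581},
{"id": "K7", "type": "saddle", "x": 306, "y": 54, "h": 1545},
{"id": "K8", "type": "saddle", "x": 362, "y": 238, "h": 1524},
{"id": "K9", "type": "saddle", "x": 101, "y": 269, "h": 1375},
{"id": "K10", "type": "saddle", "x": 132, "y": 461, "h": 1242}],
"edges": [["K1", "S1"], ["K1", "S3"], ["K1", "L1"], ["K2", "S3"], ["K2", "S2"], ["K2", "L1"], ["K3", "S5"], ["K3", "S6"], ["K3", "L1"], ["K4", "S4"], ["K4", "S8"], ["K4", "L1"], ["K5", "S1"], ["K5", "S2"], ["K5", "L1"], ["K6", "S5"], ["K6", "S6"], ["K6", "L1"], ["K7", "S1"], ["K7", "S4"], ["K7", "L1"], ["K8", "S2"], ["K8", "S6"], ["K8", "L1"], ["K9", "S3"], ["K9", "S7"], ["K9", "L1"], ["K10", "S7"], ["K10", "S9"], ["K10", "L1"]]}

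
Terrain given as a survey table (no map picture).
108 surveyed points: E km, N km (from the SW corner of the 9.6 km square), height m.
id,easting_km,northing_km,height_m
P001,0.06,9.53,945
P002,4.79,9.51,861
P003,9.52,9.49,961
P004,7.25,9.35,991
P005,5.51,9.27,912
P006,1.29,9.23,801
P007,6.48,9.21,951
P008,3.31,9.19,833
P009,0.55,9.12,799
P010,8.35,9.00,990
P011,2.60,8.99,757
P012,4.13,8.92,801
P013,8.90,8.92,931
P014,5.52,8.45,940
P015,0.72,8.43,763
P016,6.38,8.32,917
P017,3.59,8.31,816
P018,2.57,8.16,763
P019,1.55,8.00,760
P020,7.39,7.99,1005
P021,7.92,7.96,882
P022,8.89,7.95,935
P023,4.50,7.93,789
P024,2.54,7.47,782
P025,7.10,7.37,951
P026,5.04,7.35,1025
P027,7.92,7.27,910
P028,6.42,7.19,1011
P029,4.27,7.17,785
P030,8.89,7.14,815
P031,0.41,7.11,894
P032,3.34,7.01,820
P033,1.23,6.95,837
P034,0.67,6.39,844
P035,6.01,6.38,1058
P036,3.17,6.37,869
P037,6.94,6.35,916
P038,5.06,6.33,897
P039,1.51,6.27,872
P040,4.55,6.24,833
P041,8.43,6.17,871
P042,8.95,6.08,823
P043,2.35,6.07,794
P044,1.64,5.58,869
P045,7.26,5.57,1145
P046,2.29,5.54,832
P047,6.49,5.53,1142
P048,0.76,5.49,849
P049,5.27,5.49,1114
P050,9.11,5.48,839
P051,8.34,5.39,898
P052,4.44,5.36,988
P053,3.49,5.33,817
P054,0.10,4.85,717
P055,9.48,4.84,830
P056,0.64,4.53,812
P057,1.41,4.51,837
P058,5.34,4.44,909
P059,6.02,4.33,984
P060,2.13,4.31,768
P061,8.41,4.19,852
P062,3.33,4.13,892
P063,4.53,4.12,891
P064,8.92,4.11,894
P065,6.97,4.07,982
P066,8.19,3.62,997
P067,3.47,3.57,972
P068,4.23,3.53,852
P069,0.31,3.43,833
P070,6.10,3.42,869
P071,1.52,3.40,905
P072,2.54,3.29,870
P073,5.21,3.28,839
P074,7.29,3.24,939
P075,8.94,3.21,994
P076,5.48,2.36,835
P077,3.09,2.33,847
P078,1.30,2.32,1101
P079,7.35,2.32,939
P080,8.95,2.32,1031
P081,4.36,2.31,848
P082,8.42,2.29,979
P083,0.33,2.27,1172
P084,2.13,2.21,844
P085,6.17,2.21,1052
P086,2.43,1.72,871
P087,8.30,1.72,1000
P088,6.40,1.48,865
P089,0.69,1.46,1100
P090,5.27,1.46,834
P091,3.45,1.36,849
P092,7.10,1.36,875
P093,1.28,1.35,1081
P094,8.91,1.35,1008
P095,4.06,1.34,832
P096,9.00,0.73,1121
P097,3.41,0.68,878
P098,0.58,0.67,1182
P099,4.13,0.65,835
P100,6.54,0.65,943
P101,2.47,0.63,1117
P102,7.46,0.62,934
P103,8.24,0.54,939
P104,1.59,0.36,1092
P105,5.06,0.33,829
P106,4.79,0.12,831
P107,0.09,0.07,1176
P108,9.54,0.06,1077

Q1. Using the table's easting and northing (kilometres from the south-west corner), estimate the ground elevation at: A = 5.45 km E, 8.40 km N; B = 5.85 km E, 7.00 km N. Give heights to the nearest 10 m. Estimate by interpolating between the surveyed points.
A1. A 950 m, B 980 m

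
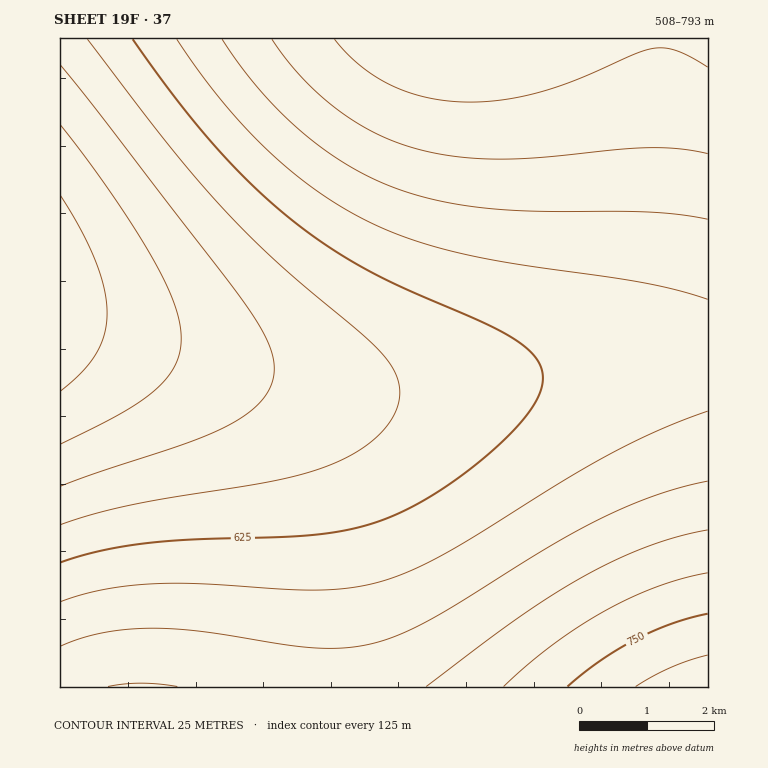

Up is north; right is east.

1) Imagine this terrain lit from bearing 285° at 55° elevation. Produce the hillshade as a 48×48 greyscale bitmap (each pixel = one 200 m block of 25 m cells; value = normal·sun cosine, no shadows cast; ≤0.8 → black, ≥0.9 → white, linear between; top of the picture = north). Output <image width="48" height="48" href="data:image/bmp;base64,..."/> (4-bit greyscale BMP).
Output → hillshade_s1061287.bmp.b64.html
<image width="48" height="48" href="data:image/bmp;base64,Qk32BAAAAAAAAHYAAAAoAAAAMAAAADAAAAABAAQAAAAAAIAEAAATCwAAEwsAABAAAAAAAAAAAAAAABEREQAiIiIAMzMzAERERABVVVUAZmZmAHd3dwCIiIgAmZmZAKqqqgC7u7sAzMzMAN3d3QDu7u4A////AERERDMzMzMzMzM0RERVVVVWZmZmZVVVVVRERDMzMzMzMzM0RERVVVVVZmZmVVVVVVRERDMzMzMzMzM0RERVVVVVZmZlVVVVVVVEREMzMzMzMzNERERVVVVVVWZVVVVVVVVEREQzMzMzMzNERERVVVVVVVVVVVVVVVVEREQzMzMzMzNERERVVVVVVVVVVVVVVVVERERDMzMzMzRERERVVVVVVVVVVVVVVVVUREREMzMzM0RERERVVVVVVVVVVVVVVFVURERERDMzNERERERVVVVVVVVVVVVVRFVURERERERERERERERVVVVVVVVVVVVVRFVURERERERERERERERVVVVVVVVVVVVVRFVVRERERERERERERERFVVVVVVVVVVVURFVVRERERERERERERERFVVVVVVVVVVVURFVVREREREREREREREREVVVVVVVVVVVERFVVVEREREREREREREREVVVVVVVVVVRERFVVVERERERERERERERERFVVVVVVVURERFVVVURERERERERERERERERVVVVURERERFVVVURERERERERERERERERERERERERERFVVVVRERERERERERERERERERERERERERFVVVVRERERERERERERERERERERERERERFVVVVVERERERERERERERERERERERERERFVVVVVURERERERERERERERERERERERERFVVVVVURERERERERERERERERERERERERFVVVVVVREREREREREREREREREREREQzM1VVVVVVREREREREREREREQzMzMzMzMzM1VVVVVVRERERERERERDMzMzMzMzMzMzM1VVVVVVVEREREREREMzMzMzMzMzMzMzM1VVVVVVVERERERERDMzMzMzMzMzMzMzM1VVVVVVVURERERERDMzMzMzMzMzMzMzM1VVVVVVVUREREREQzMzMzMzMzMzMzMzM1VVVVVVVVREREREQzMzMzMzMzMzMzMzM1VVVVVVVVREREREQzMzMzMzMiIiMzMzM1VVVVVVVVVEREREQzMzMzMiIiIiIiMzM1VVVVVVVVVEREREQzMzMzIiIiIiIiIjM1VVVVVVVVVUREREQzMzMyIiIiIiIiIjM1VVVVVVVVVUREREQzMzMyIiIiIiIiIiM1VVVVVVVVVVREREQzMzMiIiIiIiIiIiM1VVVVVVVVVVREREQzMzMiIiIiIiIiIiM1VVVVVVVVVVREREQzMzMiIiIiIiIiIiM1VVVVVVVVVVVEREQzMzIiIiIiIiIiIiM1VVVVVVVVVVVEREQzMzIiIiIiIiIiIiM1VVVVVVVVVVVEREQzMzIiIiIiIiIiIjM1VVVVVVVVVVVUREQzMzIiIiIiIiIiIjM1VVVVVVVVVVVUREQzMzMiIiIiIiIiIjM1VVVVVVVVVVVURERDMzMiIiIiIiIiIzM1VVVVVVVVVVVVRERDMzMiIiIiIiIiIzM1VVVVVVVVVVVVRERDMzMiIiIiIiIiMzM1VVVVVVVVVVVVRERDMzMiIiIiIiIiMzMw=="/>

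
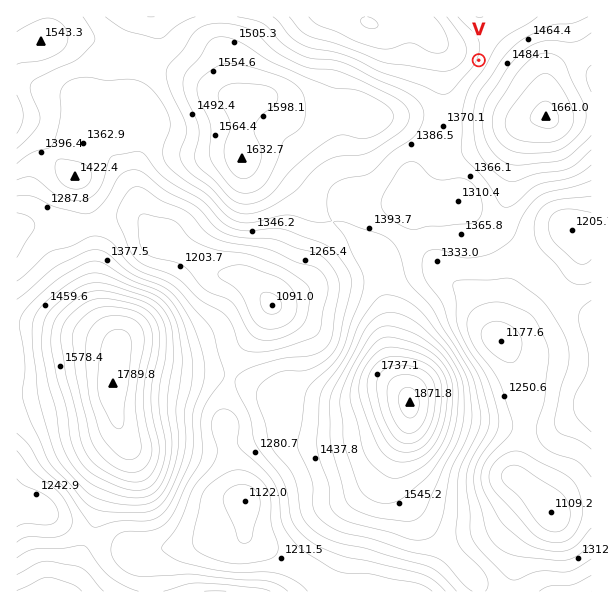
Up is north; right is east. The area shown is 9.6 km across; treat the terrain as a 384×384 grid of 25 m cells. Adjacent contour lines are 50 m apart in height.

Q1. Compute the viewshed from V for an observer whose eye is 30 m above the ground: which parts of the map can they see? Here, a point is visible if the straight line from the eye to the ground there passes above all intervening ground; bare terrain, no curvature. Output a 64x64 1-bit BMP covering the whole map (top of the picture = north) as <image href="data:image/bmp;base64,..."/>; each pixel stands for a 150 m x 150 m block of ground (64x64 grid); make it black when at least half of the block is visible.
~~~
<image width="64" height="64" href="data:image/bmp;base64,Qk0+AgAAAAAAAD4AAAAoAAAAQAAAAEAAAAABAAEAAAAAAAACAAATCwAAEwsAAAIAAAAAAAAA////AAAAAAAAAAAAAAAAAAAAAAAAAAAAAAAAAAAAAAAAAAAAAAAAAAAAAAAAAAAAAAAAAAAAAAAAAAAAAAAAAAAAAAAAAAAAAAAAAAAAAAAAAAAAAAAAAAAAAAAAAAAAAACAAAAAAAAAAYAAAAAAAAABwAAAAAAAAAPAAAAAAAAAB8AAAAAAAAAH4AAAAAAAAA/gAAAAAAAAD+AAAAAAAAAfwAAAAAAAAB+AAAAAAAAAH4AAAAwAAAAfAAAAHAAAAB4AABB8AAAAHgAACfwAAAAeAAAH+AAAABwAAAPwAAAAAAAAA/AAAAAAAAAD4AAAAAAAAAPgAAAAAAAAA8AAAAAAAAABwAAAAAAAAAHAAAAAAAAAAMAAAAAAAAAAwAAAAAAAAABAAAAAAAAAAMAAAAAAAAAAwAAAAAAAAAPgAAAAAAAAB+AAAAAAAAAHwAAAAAAAAAOAAAAAAAAAAAAAAAAAAAAAAAAAAAAAAAAAAAAAAAAAAAAAAAAAAAAAAAAAAAAAAAAAAAAAAAAAAAAAAAAAAAAAAgAAAAAAAAAGAAAAAAAAAB4AAAAAAAAA/wAAAAAAAgH/gAAAAAAHA/+MAAAAAA/H//wAAAAAD////gAAAAA////+AAAAAH+///8AAAAA/////wAAAAD/////AAAAAP////wAAAAA////+AAAAAD////4AA=="/>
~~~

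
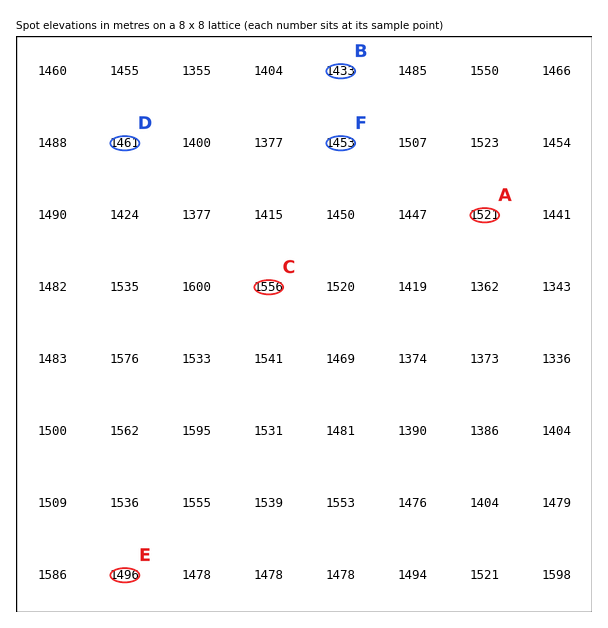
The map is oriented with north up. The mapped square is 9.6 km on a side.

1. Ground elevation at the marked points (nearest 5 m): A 1520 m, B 1435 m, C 1555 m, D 1460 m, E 1495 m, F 1455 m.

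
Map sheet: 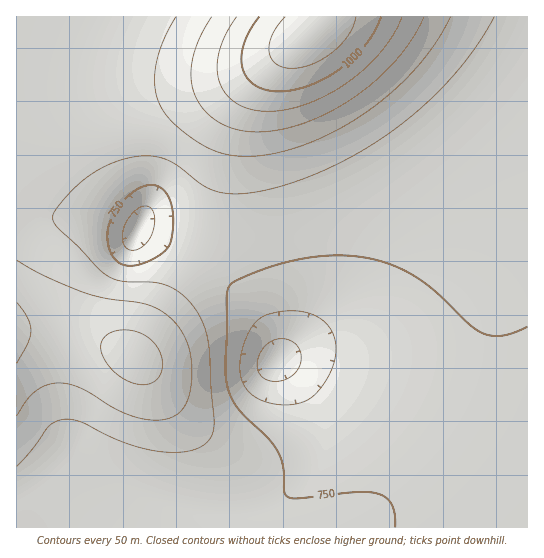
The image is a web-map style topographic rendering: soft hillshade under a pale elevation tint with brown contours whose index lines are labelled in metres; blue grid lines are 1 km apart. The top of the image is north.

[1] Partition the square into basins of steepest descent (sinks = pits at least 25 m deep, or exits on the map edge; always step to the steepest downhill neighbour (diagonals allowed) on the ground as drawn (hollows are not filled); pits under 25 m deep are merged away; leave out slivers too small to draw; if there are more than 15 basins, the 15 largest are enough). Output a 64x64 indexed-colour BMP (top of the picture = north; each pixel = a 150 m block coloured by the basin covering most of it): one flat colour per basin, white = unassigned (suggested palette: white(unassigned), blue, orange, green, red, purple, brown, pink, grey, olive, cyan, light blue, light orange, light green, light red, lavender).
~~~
<image width="64" height="64" href="data:image/bmp;base64,Qk12CAAAAAAAAHYAAAAoAAAAQAAAAEAAAAABAAQAAAAAAAAIAAATCwAAEwsAABAAAAAAAAAA////ALR3HwAOf/8ALKAsACgn1gC9Z5QAS1aMAMJ34wB/f38AIr28AM++FwDox64AeLv/AIrfmACWmP8A1bDFABEREREREREREREREREREREREREREREREREREREREREREREREREREREREREREREREREREREREREREREREREREREREREREREREREREREREREREREREREREREREREREREREREREREREREREREREREREREREREREREREREREREREREREREREREREREREREREREREREREREREREREREREREREREREREREREREREREREREREREREREREREREREREREREREREREREREREREREREREREREREREREREREREREREREREREREREREREREREREREREREREREREREREREREREREREREREREREREREREREREREREREREREREREREREREREREREREREREREREREREREREREREREREREREREREREREREREREREREREREREREREREREREREREREREREREREREREREREREREREREREREREREREREREREREREREREREREREREREREREREREREREREREREREREREREREREREREREREREREREREREREREREREREREREREREREREREREREREREREREREREREREREREREREREREREREREREREREREREREREREREREREREREREREREREREREREREREREREREREREREREREREREREREREREREREREREREREREREREREREREREREREREREREREREREREREREREREREREREREREREREREREREREREREREREREREREREREREREREREREREREREREREREREREREREREREREREREREREREREREREREREREREREREREREREREREREREREREREREREREREREREREREREREREREREREREREREREREREREREREREREREREREREREREREREREREREREREREiEREREREREREREREREREREREREREREREREREREREiIiIhERERERERERERERERERERERERERERERERERIiIiIiIiIRERERERERERERERERERERERERERERERIiIiIiIiIiIhEREREREREREREREREREREREREREREREiIiIiIiIiIiIRERERERERERERERERERERERERERERESIiIiIiIiIiIiERERERERERERERERERERERERERERERIiIiIiIiIiIiIREREREREREREREREREREREREREREREiIiIiIiIiIiIiERERERERERERERERERERERERERERESIiIiIiIiIiIiIRERERERERERERERERERERERERERERIiIiIiIiIiIiIiEREREREREREREREREREREREREREREiIiIiIiIiIiIiIhERERERERERERERERERERERERERESIiIiIiIiIiIiIiERERERERERERERERERERERERERERIiIiIiIiIiIiIiIhEREREREREREREREREREREREREREiIiIiIiIiIiIiIiERERERERERERERERERERERERERESIiIiIiIiIiIiIiIhERERERERERERERERERERERERERIiIiIiIiIiIiIiIiEREREREREREREREREREREREREREiIiIiIiIiIiIiIiIhERERERERERERERERERERERERESIiIiIiIiIiIiIiIiERERERERERERERERERERERERERIiIiIiIiIiIiIiIiIREREREREREREREREREREREREREiIiIiIiIiIiIiIiIhERERERERERERERERERERERERESIiIiIiIiIiIiIiIiIRERERERERERERERERERERERERIiIiIiIiIiIiIiIiIhEREREREREREREREREREREREREiIiIiIiIiIiIiIiIiERERERERERERERERERERERERESIiIiIiIiIiIiIiIiIRERERERERERERERERERERERERIiIiIiIiIiIiIiIiIhEREREREREREREREREREREREREiIiIiIiIiIiIiIiIiIRERERERERERERERERERERERESIiIiIiIiIiIiIiIiIhERERERERERERERERERERERERIiIiIiIiIiIiIiIiIiEREREREREREREREREREREREREiIiIiIiIiIiIiIiIiIRERERERERERERERERERERERESIiIiIiIiIiIiIiIiIiERERERERERERERERERERERERIiIiIiIiIiIiIiIiIiIREREREREREREREREREREREREiIiIiIiIiIiIiIiIiIiERERERERERERERERERERERESIiIiIiIiIiIiIiIiIiIRERERERERERERERERERERERIiIiIiIiIiIiIiIiIiIiEREREREREREREREREREREREiIiIiIiIiIiIiIiIiIiIhERERERERERERERERERERESIiIiIiIiIiIiIiIiIiIiERERERERERERERERERERERIiIiIiIiIiIiIiIiIiIiIhEREREREREREREREREREREiIiIiIiIiIiIiIiIiIiIiIhERERERERERERERERERESIiIiIiIiIiIiIiIiIiIiIiIRERERERERERERERERERIiIiIiIiIiIiIiIiIiIiIiIiEREREREREREREREREREiIiIiIiIiIiIiIiIiIiIiIiIiERERERERERERERERESIiIiIiIiIiIiIiIiIiIiIiIiIRERERERERERERERER"/>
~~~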